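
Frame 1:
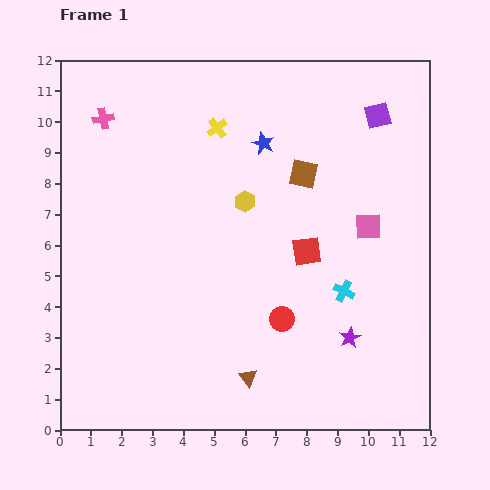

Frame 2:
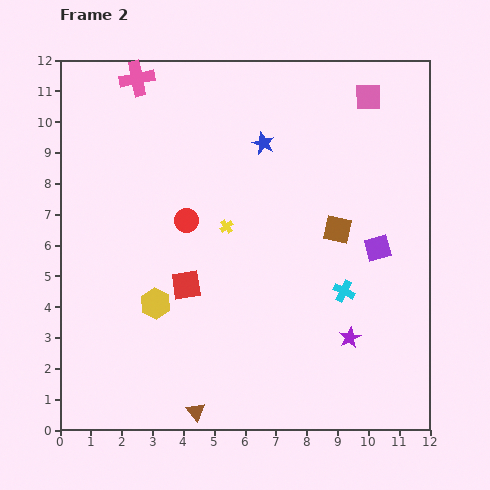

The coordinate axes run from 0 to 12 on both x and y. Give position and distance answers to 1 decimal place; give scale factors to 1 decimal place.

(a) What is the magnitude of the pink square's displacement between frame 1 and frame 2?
4.2

The pink square moved from (10.0, 6.6) to (10.0, 10.8), a distance of √(0.0² + 4.2²) ≈ 4.2.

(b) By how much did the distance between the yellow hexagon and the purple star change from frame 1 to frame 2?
+0.8

Distance in frame 1: 5.6. Distance in frame 2: 6.4.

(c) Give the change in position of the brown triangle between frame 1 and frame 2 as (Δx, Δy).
(-1.7, -1.1)

The brown triangle was at (6.1, 1.7) in frame 1 and (4.4, 0.6) in frame 2.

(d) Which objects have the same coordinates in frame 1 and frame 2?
the purple star, the cyan cross, the blue star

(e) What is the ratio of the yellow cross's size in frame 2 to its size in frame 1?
0.6×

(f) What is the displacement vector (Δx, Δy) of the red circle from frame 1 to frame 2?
(-3.1, 3.2)

The red circle was at (7.2, 3.6) in frame 1 and (4.1, 6.8) in frame 2.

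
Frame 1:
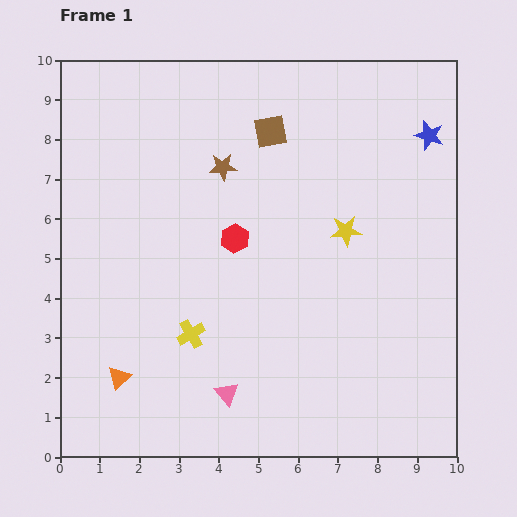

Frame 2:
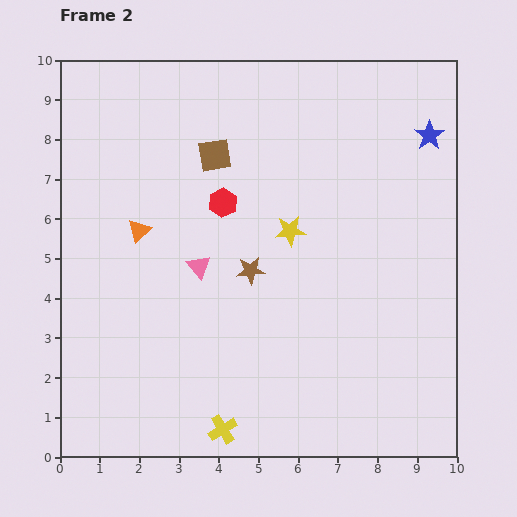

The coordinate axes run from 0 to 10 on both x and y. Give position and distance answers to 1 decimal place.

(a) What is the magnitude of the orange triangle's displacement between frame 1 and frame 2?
3.7

The orange triangle moved from (1.5, 2.0) to (2.0, 5.7), a distance of √(0.5² + 3.7²) ≈ 3.7.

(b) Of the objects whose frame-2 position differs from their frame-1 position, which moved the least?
the red hexagon

(moved 0.9)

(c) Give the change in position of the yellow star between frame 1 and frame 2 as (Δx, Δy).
(-1.4, 0.0)

The yellow star was at (7.2, 5.7) in frame 1 and (5.8, 5.7) in frame 2.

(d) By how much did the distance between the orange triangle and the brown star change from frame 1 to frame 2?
-2.9

Distance in frame 1: 5.9. Distance in frame 2: 3.0.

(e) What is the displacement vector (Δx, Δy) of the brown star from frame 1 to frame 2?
(0.7, -2.6)

The brown star was at (4.1, 7.3) in frame 1 and (4.8, 4.7) in frame 2.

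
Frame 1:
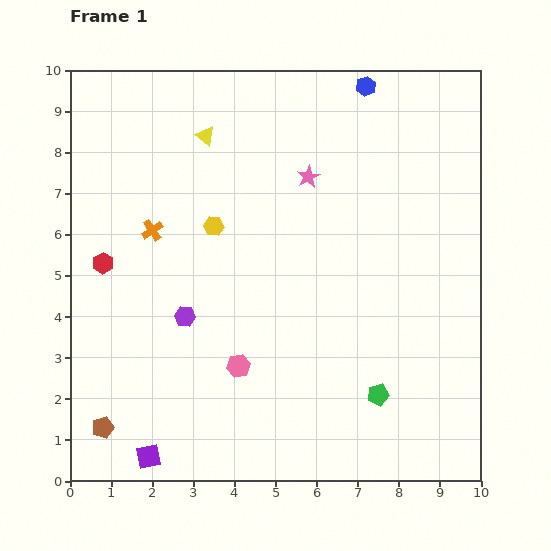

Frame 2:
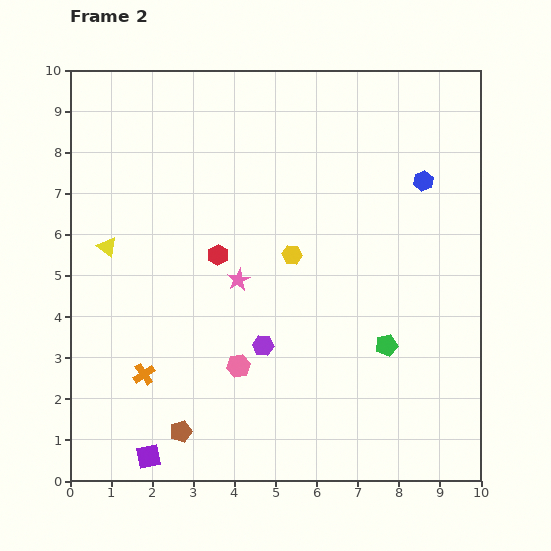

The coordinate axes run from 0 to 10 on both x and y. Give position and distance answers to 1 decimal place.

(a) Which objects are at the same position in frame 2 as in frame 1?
the purple square, the pink hexagon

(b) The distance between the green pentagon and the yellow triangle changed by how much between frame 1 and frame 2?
-0.4

Distance in frame 1: 7.6. Distance in frame 2: 7.2.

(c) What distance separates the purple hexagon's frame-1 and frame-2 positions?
2.0

The purple hexagon moved from (2.8, 4.0) to (4.7, 3.3), a distance of √(1.9² + 0.7²) ≈ 2.0.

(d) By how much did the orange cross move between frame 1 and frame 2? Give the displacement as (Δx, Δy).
(-0.2, -3.5)

The orange cross was at (2.0, 6.1) in frame 1 and (1.8, 2.6) in frame 2.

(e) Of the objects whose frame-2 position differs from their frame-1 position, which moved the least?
the green pentagon

(moved 1.2)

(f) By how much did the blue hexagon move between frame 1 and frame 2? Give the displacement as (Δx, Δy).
(1.4, -2.3)

The blue hexagon was at (7.2, 9.6) in frame 1 and (8.6, 7.3) in frame 2.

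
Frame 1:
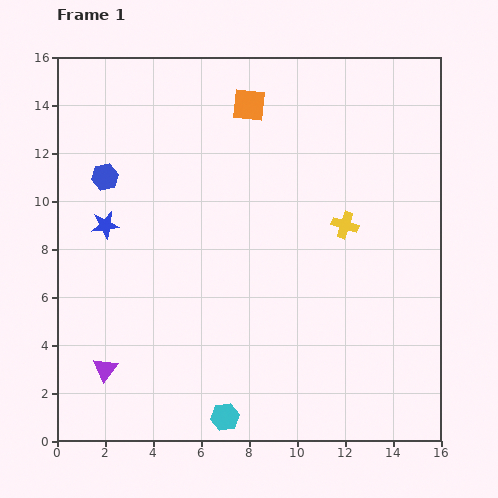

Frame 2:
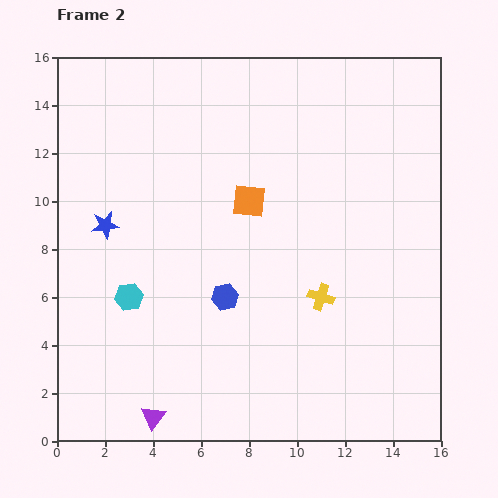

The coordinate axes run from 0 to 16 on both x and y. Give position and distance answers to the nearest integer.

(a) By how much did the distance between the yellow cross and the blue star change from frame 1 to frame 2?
-1

Distance in frame 1: 10. Distance in frame 2: 9.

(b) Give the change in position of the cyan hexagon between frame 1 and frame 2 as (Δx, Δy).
(-4, 5)

The cyan hexagon was at (7, 1) in frame 1 and (3, 6) in frame 2.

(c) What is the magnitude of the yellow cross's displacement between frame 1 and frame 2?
3

The yellow cross moved from (12, 9) to (11, 6), a distance of √(1² + 3²) ≈ 3.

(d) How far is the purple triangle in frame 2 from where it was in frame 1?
3

The purple triangle moved from (2, 3) to (4, 1), a distance of √(2² + 2²) ≈ 3.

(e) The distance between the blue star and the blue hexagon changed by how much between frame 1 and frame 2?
+4

Distance in frame 1: 2. Distance in frame 2: 6.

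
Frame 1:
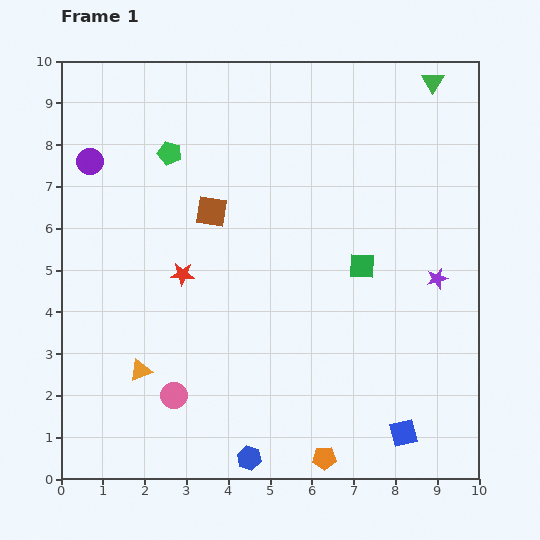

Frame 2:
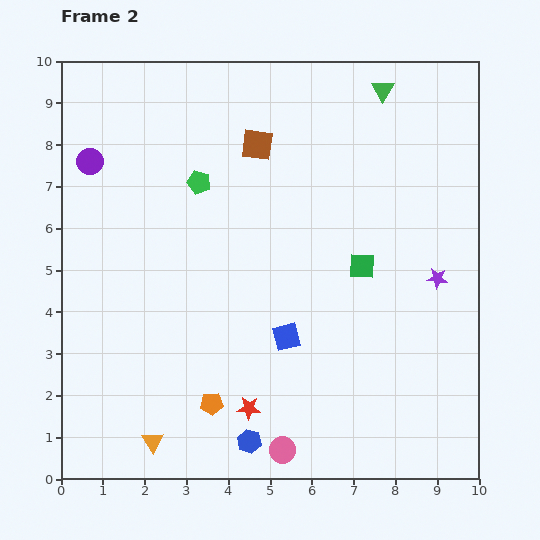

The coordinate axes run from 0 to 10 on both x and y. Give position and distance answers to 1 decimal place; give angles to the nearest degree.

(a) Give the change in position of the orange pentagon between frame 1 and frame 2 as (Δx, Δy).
(-2.7, 1.3)

The orange pentagon was at (6.3, 0.5) in frame 1 and (3.6, 1.8) in frame 2.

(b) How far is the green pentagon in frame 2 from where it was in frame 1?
1.0

The green pentagon moved from (2.6, 7.8) to (3.3, 7.1), a distance of √(0.7² + 0.7²) ≈ 1.0.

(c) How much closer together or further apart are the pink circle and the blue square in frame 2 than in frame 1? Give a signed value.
-2.9

Distance in frame 1: 5.6. Distance in frame 2: 2.7.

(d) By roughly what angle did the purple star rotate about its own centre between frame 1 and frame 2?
20° clockwise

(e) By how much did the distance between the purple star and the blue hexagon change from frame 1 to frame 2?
-0.2

Distance in frame 1: 6.2. Distance in frame 2: 6.0.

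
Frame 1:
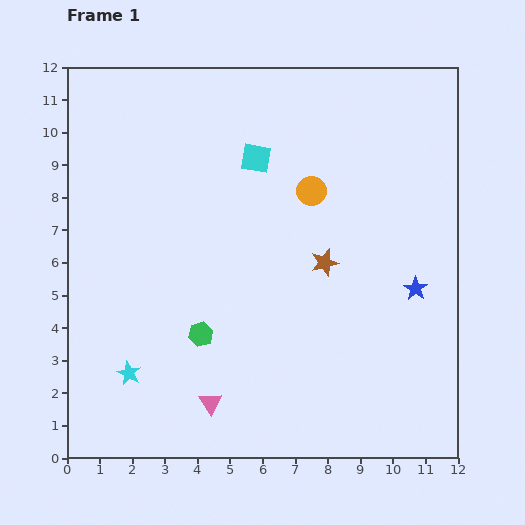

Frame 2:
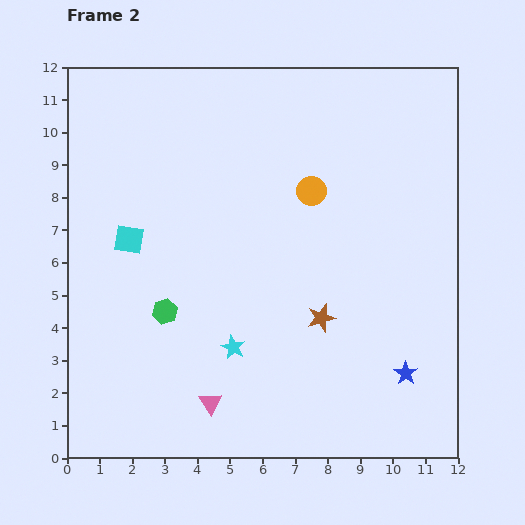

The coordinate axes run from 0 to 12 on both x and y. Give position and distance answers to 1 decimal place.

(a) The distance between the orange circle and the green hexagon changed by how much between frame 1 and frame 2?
+0.2

Distance in frame 1: 5.6. Distance in frame 2: 5.8.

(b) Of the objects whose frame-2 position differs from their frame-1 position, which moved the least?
the green hexagon

(moved 1.3)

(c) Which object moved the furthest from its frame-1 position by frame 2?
the cyan square

(moved 4.6; next 3.3)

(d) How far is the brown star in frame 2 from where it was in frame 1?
1.7

The brown star moved from (7.9, 6.0) to (7.8, 4.3), a distance of √(0.1² + 1.7²) ≈ 1.7.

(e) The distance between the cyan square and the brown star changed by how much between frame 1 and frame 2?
+2.6

Distance in frame 1: 3.8. Distance in frame 2: 6.4.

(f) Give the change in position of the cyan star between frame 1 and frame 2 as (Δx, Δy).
(3.2, 0.8)

The cyan star was at (1.9, 2.6) in frame 1 and (5.1, 3.4) in frame 2.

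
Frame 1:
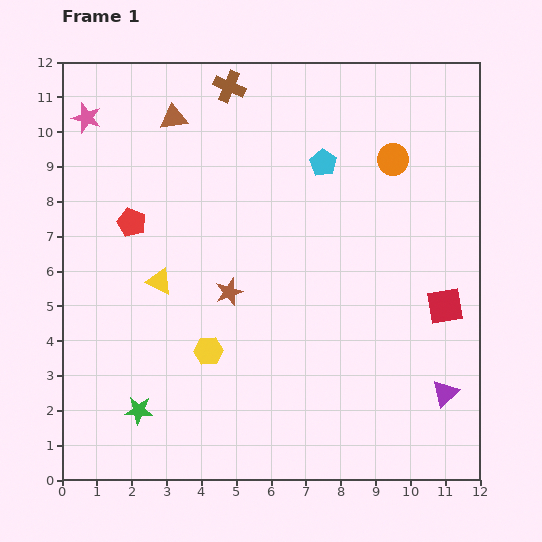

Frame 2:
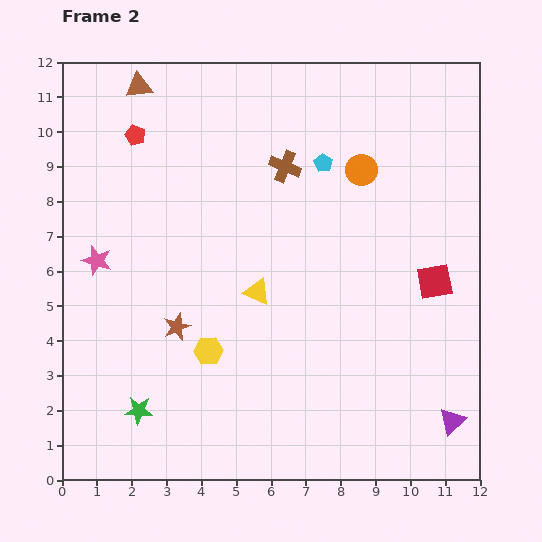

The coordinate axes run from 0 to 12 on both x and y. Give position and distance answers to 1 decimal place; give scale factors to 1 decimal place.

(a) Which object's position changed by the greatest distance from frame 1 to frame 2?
the pink star

(moved 4.1; next 2.8)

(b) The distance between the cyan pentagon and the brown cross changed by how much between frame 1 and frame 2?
-2.4

Distance in frame 1: 3.5. Distance in frame 2: 1.1.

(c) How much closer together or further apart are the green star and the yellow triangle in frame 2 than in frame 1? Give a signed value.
+1.1

Distance in frame 1: 3.7. Distance in frame 2: 4.8.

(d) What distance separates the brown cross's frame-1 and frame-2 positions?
2.8

The brown cross moved from (4.8, 11.3) to (6.4, 9.0), a distance of √(1.6² + 2.3²) ≈ 2.8.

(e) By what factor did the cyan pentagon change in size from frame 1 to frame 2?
0.7×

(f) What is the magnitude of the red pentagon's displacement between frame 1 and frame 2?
2.5

The red pentagon moved from (2.0, 7.4) to (2.1, 9.9), a distance of √(0.1² + 2.5²) ≈ 2.5.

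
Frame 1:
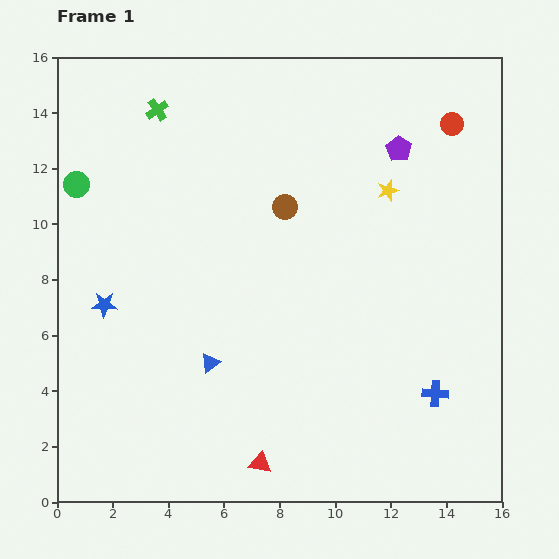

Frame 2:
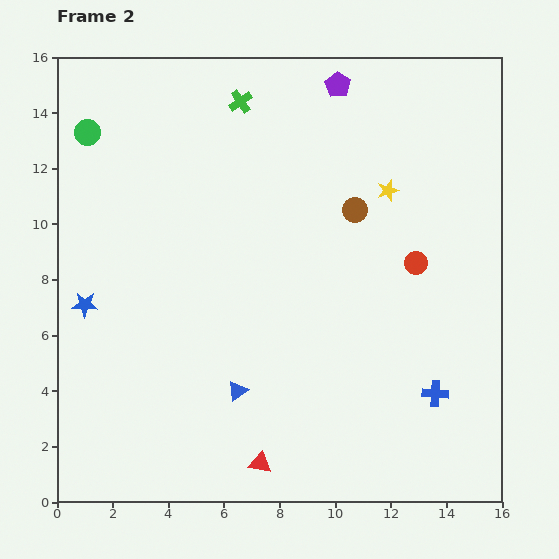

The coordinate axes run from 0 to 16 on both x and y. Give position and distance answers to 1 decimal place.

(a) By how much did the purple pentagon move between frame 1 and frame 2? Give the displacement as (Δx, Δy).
(-2.2, 2.3)

The purple pentagon was at (12.3, 12.7) in frame 1 and (10.1, 15.0) in frame 2.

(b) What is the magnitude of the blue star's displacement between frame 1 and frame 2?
0.7

The blue star moved from (1.7, 7.1) to (1.0, 7.1), a distance of √(0.7² + 0.0²) ≈ 0.7.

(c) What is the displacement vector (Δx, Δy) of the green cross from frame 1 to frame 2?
(3.0, 0.3)

The green cross was at (3.6, 14.1) in frame 1 and (6.6, 14.4) in frame 2.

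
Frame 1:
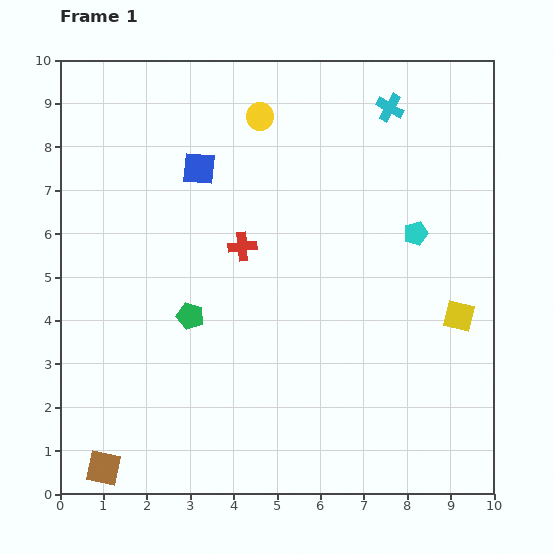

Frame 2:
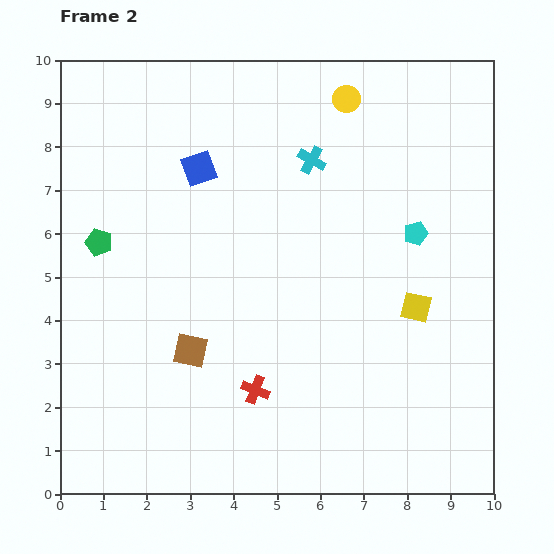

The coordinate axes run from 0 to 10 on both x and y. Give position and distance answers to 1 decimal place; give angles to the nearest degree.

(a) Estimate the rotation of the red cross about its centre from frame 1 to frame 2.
26° clockwise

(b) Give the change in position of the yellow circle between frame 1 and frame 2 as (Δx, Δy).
(2.0, 0.4)

The yellow circle was at (4.6, 8.7) in frame 1 and (6.6, 9.1) in frame 2.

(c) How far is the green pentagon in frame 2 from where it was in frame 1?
2.7

The green pentagon moved from (3.0, 4.1) to (0.9, 5.8), a distance of √(2.1² + 1.7²) ≈ 2.7.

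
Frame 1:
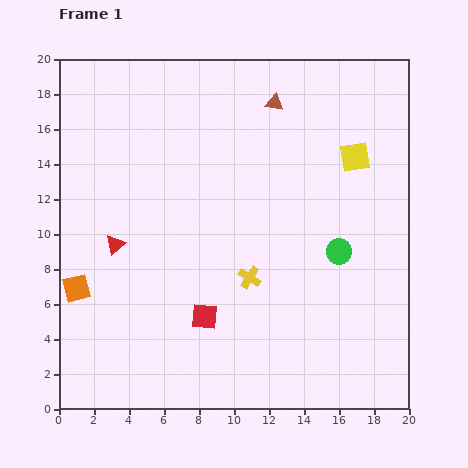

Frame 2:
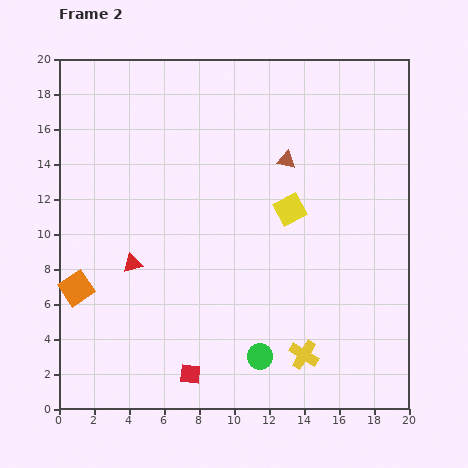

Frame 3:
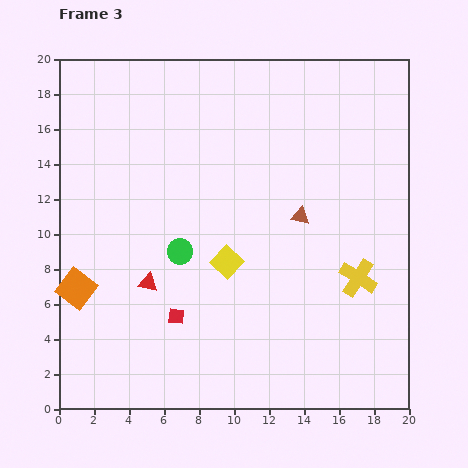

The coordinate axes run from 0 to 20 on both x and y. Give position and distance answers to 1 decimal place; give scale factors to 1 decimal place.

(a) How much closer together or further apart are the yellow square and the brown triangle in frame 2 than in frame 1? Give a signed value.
-2.7

Distance in frame 1: 5.5. Distance in frame 2: 2.8.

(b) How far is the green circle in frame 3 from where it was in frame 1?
9.1

The green circle moved from (16.0, 9.0) to (6.9, 9.0), a distance of √(9.1² + 0.0²) ≈ 9.1.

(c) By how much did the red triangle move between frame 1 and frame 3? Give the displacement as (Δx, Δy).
(1.9, -2.2)

The red triangle was at (3.2, 9.4) in frame 1 and (5.1, 7.2) in frame 3.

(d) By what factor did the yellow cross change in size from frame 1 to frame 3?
1.7×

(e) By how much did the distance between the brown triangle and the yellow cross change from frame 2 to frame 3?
-6.3

Distance in frame 2: 11.1. Distance in frame 3: 4.8.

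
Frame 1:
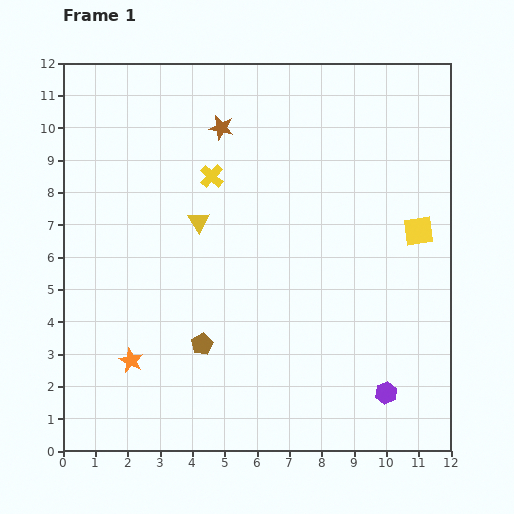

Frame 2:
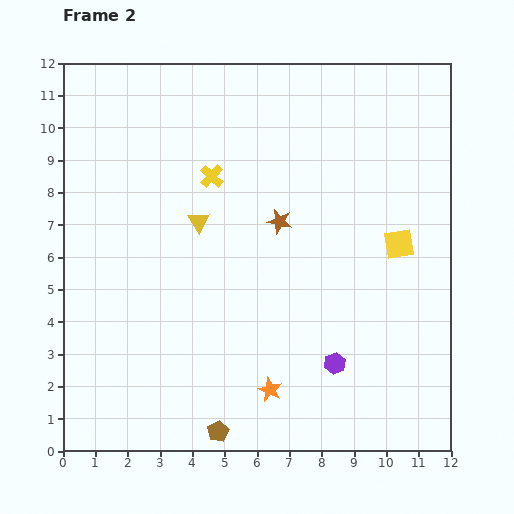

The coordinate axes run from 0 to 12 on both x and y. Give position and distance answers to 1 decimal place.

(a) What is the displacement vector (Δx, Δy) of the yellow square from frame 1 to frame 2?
(-0.6, -0.4)

The yellow square was at (11.0, 6.8) in frame 1 and (10.4, 6.4) in frame 2.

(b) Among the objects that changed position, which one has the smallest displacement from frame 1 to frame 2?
the yellow square

(moved 0.7)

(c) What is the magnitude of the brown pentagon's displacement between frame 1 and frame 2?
2.7

The brown pentagon moved from (4.3, 3.3) to (4.8, 0.6), a distance of √(0.5² + 2.7²) ≈ 2.7.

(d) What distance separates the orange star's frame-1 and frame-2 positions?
4.4

The orange star moved from (2.1, 2.8) to (6.4, 1.9), a distance of √(4.3² + 0.9²) ≈ 4.4.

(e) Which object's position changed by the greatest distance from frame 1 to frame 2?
the orange star

(moved 4.4; next 3.4)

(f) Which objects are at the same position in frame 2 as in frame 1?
the yellow cross, the yellow triangle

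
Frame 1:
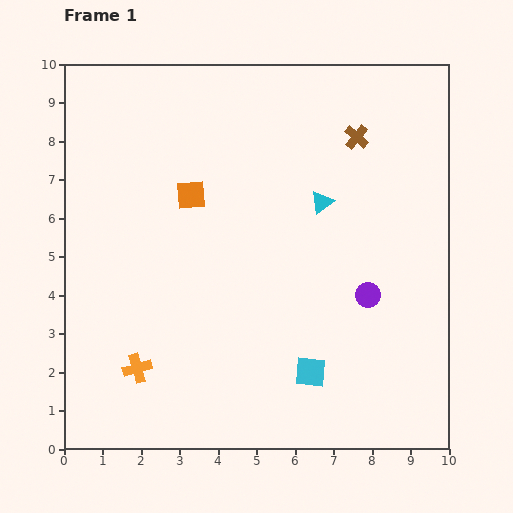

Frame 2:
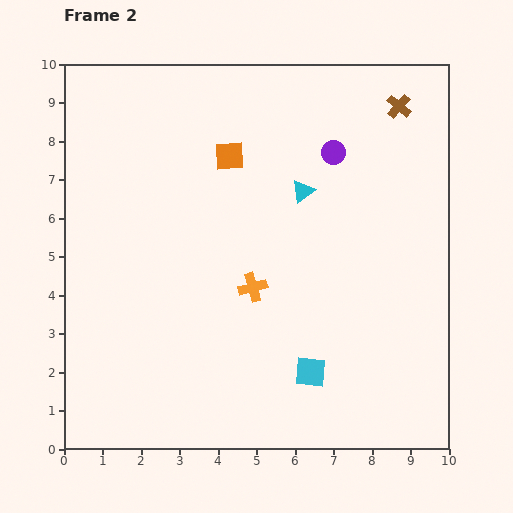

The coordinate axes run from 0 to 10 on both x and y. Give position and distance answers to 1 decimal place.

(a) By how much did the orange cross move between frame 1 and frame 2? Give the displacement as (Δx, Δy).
(3.0, 2.1)

The orange cross was at (1.9, 2.1) in frame 1 and (4.9, 4.2) in frame 2.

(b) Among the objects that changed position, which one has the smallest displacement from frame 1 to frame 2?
the cyan triangle

(moved 0.6)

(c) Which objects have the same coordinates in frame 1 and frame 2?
the cyan square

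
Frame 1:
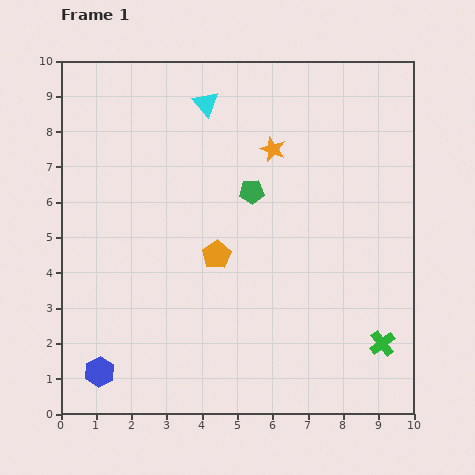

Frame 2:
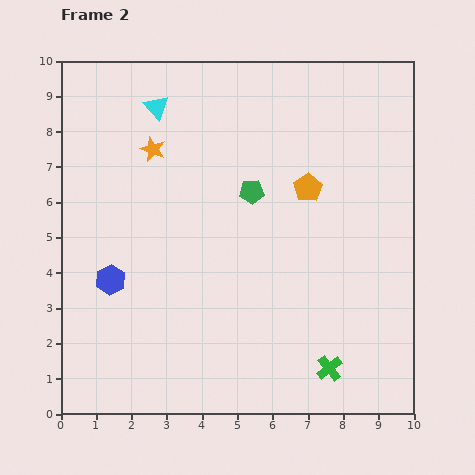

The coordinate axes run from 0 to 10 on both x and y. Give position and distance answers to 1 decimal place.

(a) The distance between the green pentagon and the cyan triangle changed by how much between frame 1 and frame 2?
+0.8

Distance in frame 1: 2.8. Distance in frame 2: 3.6.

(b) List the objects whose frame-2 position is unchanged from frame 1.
the green pentagon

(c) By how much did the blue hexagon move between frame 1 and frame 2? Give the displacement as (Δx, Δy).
(0.3, 2.6)

The blue hexagon was at (1.1, 1.2) in frame 1 and (1.4, 3.8) in frame 2.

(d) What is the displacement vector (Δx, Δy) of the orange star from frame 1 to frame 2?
(-3.4, 0.0)

The orange star was at (6.0, 7.5) in frame 1 and (2.6, 7.5) in frame 2.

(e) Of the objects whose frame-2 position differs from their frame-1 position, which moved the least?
the cyan triangle

(moved 1.4)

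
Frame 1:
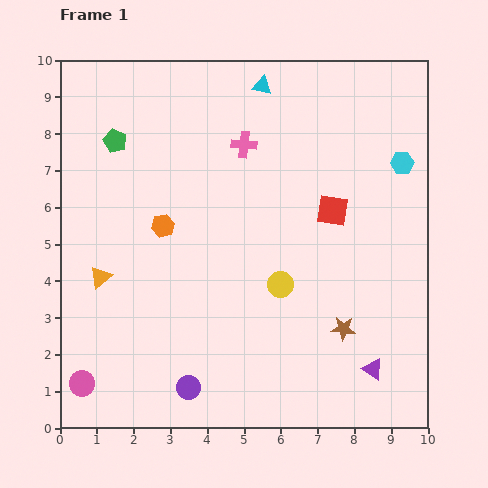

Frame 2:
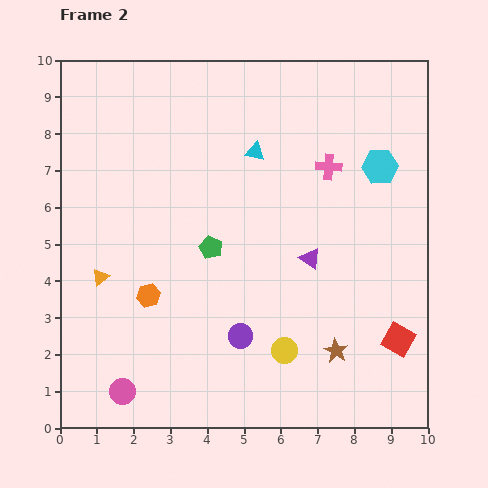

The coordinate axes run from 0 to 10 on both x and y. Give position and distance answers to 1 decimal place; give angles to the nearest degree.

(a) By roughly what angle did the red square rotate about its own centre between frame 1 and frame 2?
22° clockwise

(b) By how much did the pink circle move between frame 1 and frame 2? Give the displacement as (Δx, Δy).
(1.1, -0.2)

The pink circle was at (0.6, 1.2) in frame 1 and (1.7, 1.0) in frame 2.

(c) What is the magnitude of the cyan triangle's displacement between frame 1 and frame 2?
1.8

The cyan triangle moved from (5.5, 9.3) to (5.3, 7.5), a distance of √(0.2² + 1.8²) ≈ 1.8.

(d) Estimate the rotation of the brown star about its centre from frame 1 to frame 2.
26° clockwise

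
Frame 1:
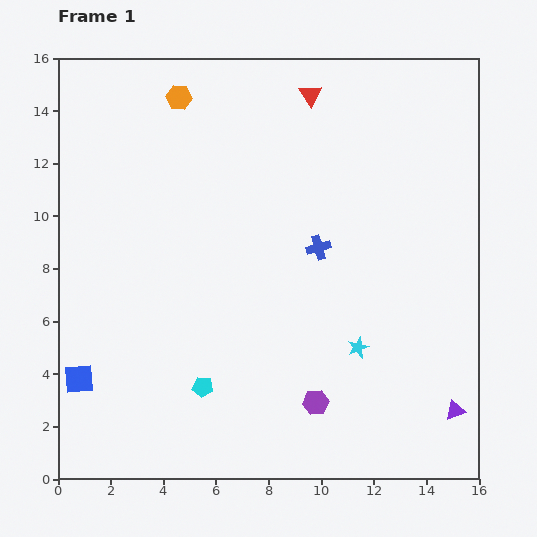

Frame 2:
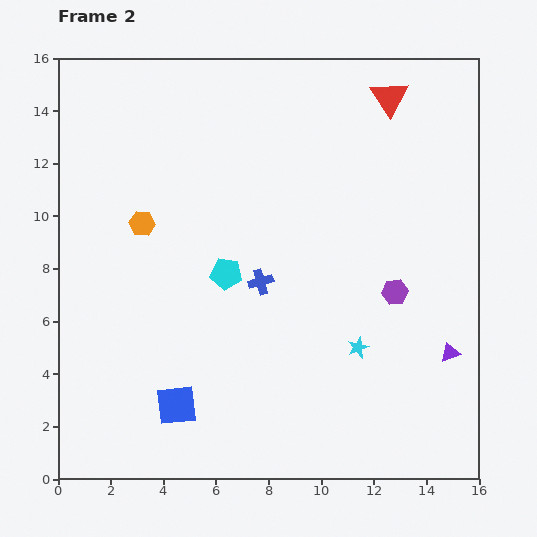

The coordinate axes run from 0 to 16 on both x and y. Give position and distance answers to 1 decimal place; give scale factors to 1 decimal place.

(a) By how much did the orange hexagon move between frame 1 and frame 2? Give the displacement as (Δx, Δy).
(-1.4, -4.8)

The orange hexagon was at (4.6, 14.5) in frame 1 and (3.2, 9.7) in frame 2.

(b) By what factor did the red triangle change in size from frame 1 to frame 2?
1.6×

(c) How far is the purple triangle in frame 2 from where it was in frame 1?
2.2

The purple triangle moved from (15.1, 2.6) to (14.9, 4.8), a distance of √(0.2² + 2.2²) ≈ 2.2.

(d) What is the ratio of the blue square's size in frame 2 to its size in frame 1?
1.4×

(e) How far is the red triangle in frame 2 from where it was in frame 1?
3.0

The red triangle moved from (9.6, 14.6) to (12.6, 14.5), a distance of √(3.0² + 0.1²) ≈ 3.0.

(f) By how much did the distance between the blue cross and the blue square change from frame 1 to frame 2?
-4.7

Distance in frame 1: 10.4. Distance in frame 2: 5.7.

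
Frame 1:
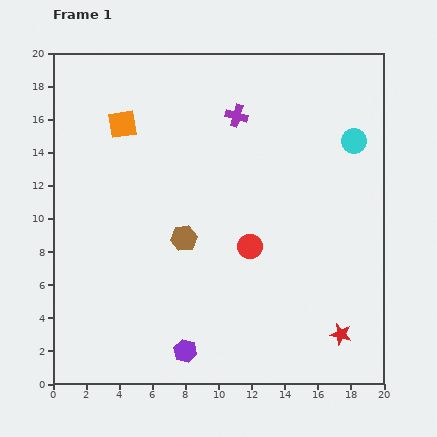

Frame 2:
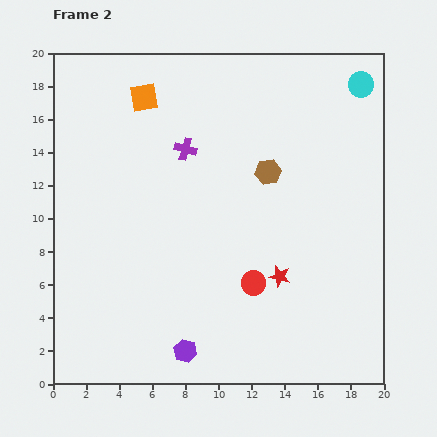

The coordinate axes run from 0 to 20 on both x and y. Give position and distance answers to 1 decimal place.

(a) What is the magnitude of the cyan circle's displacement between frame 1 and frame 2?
3.4

The cyan circle moved from (18.2, 14.7) to (18.6, 18.1), a distance of √(0.4² + 3.4²) ≈ 3.4.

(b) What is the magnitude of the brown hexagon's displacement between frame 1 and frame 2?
6.5

The brown hexagon moved from (7.9, 8.8) to (13.0, 12.8), a distance of √(5.1² + 4.0²) ≈ 6.5.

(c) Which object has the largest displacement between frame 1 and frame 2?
the brown hexagon

(moved 6.5; next 5.1)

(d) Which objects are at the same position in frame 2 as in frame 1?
the purple hexagon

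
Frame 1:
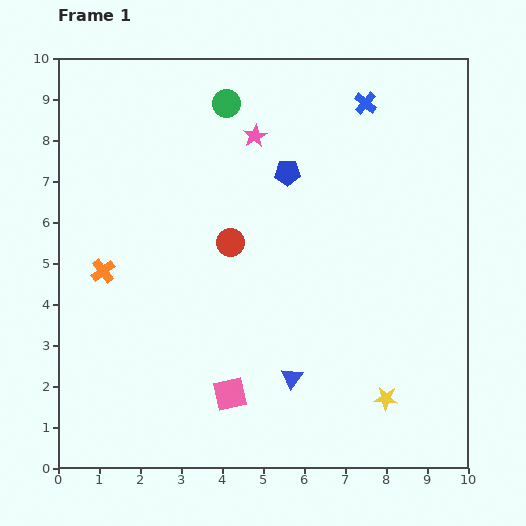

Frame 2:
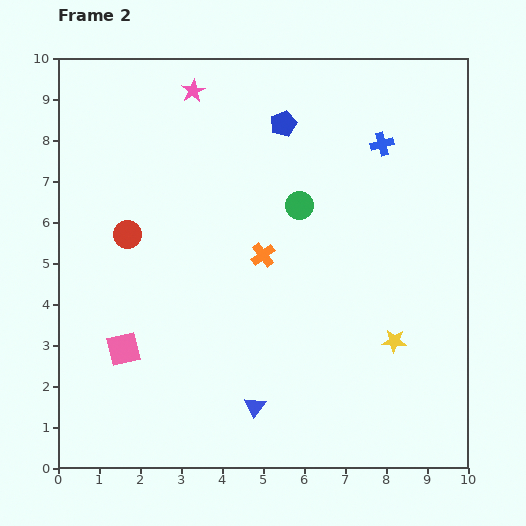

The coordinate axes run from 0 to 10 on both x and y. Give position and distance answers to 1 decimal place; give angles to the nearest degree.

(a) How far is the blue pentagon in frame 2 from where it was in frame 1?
1.2

The blue pentagon moved from (5.6, 7.2) to (5.5, 8.4), a distance of √(0.1² + 1.2²) ≈ 1.2.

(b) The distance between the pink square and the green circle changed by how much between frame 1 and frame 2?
-1.6

Distance in frame 1: 7.1. Distance in frame 2: 5.5.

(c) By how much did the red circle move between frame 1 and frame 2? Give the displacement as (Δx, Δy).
(-2.5, 0.2)

The red circle was at (4.2, 5.5) in frame 1 and (1.7, 5.7) in frame 2.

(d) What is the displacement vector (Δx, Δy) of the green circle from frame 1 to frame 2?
(1.8, -2.5)

The green circle was at (4.1, 8.9) in frame 1 and (5.9, 6.4) in frame 2.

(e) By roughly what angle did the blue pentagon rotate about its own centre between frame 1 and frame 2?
20° counter-clockwise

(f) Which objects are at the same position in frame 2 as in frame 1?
none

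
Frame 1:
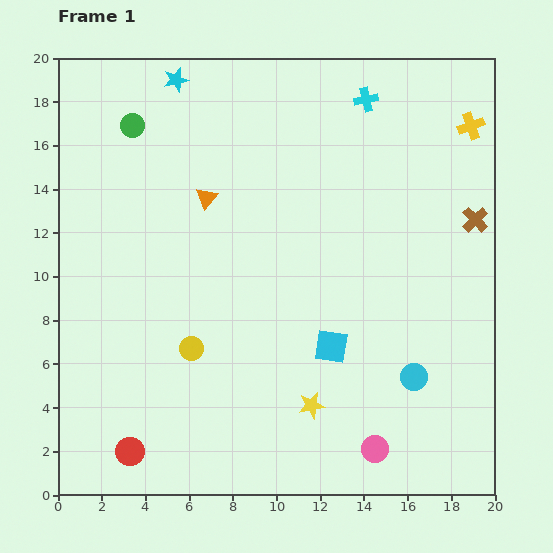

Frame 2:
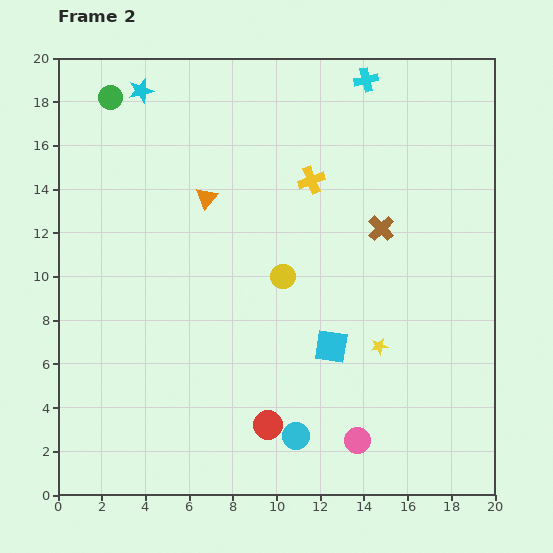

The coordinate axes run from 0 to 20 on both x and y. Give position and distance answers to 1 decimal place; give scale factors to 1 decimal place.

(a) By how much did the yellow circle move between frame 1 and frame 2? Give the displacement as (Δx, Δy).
(4.2, 3.3)

The yellow circle was at (6.1, 6.7) in frame 1 and (10.3, 10.0) in frame 2.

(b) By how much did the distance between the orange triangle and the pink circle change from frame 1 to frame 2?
-0.7

Distance in frame 1: 13.8. Distance in frame 2: 13.1.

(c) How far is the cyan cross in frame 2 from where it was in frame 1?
0.9

The cyan cross moved from (14.1, 18.1) to (14.1, 19.0), a distance of √(0.0² + 0.9²) ≈ 0.9.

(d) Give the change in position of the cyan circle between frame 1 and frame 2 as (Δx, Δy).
(-5.4, -2.7)

The cyan circle was at (16.3, 5.4) in frame 1 and (10.9, 2.7) in frame 2.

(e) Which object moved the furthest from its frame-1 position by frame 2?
the yellow cross

(moved 7.7; next 6.4)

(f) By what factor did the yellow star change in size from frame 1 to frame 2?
0.7×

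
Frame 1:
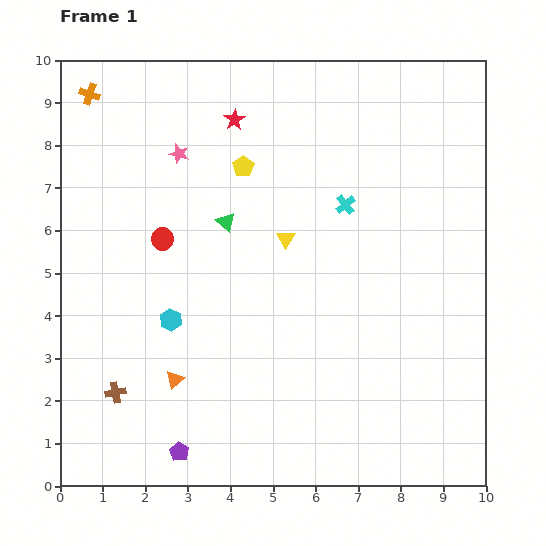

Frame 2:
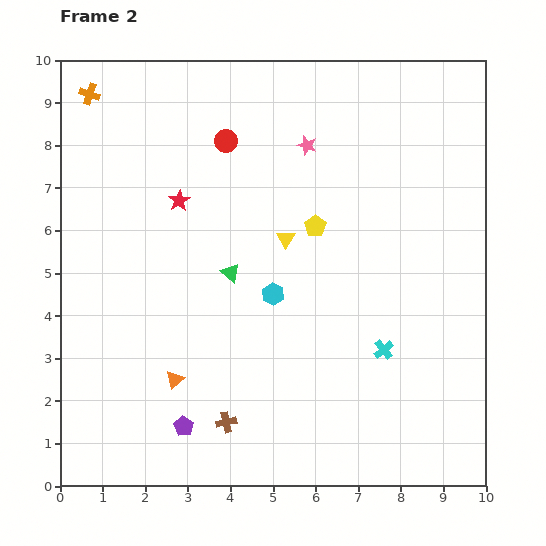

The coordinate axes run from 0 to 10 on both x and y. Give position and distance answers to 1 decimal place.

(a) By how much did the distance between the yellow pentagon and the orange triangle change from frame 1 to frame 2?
-0.3

Distance in frame 1: 5.2. Distance in frame 2: 4.9.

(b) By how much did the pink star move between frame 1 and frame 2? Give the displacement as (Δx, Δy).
(3.0, 0.2)

The pink star was at (2.8, 7.8) in frame 1 and (5.8, 8.0) in frame 2.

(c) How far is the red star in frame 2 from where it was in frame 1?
2.3

The red star moved from (4.1, 8.6) to (2.8, 6.7), a distance of √(1.3² + 1.9²) ≈ 2.3.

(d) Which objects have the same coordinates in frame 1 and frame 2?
the orange triangle, the yellow triangle, the orange cross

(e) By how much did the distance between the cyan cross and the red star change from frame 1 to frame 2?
+2.6

Distance in frame 1: 3.3. Distance in frame 2: 5.9.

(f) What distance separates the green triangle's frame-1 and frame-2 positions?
1.2

The green triangle moved from (3.9, 6.2) to (4.0, 5.0), a distance of √(0.1² + 1.2²) ≈ 1.2.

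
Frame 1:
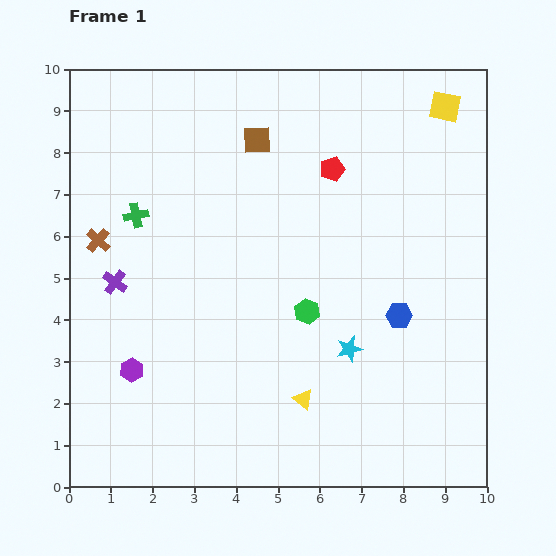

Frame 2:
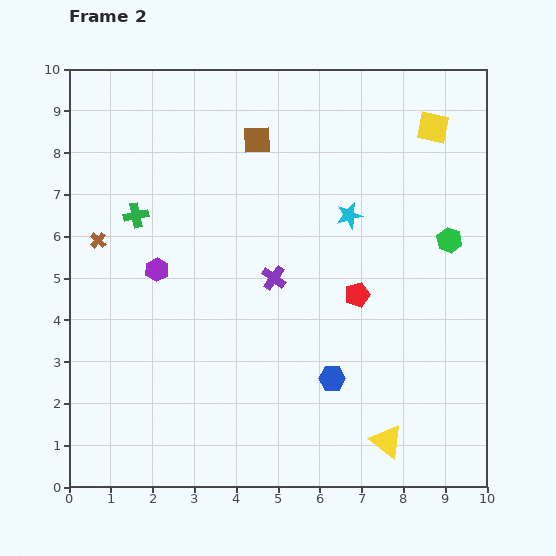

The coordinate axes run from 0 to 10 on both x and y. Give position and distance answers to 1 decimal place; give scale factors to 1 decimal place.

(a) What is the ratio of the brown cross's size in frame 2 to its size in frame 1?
0.7×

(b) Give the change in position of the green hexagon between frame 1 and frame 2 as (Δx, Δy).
(3.4, 1.7)

The green hexagon was at (5.7, 4.2) in frame 1 and (9.1, 5.9) in frame 2.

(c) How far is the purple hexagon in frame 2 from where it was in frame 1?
2.5

The purple hexagon moved from (1.5, 2.8) to (2.1, 5.2), a distance of √(0.6² + 2.4²) ≈ 2.5.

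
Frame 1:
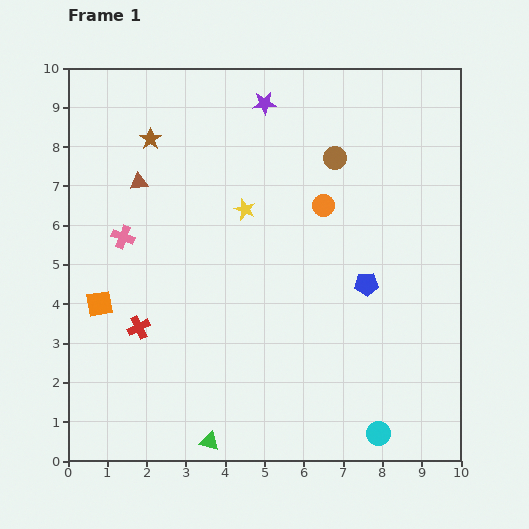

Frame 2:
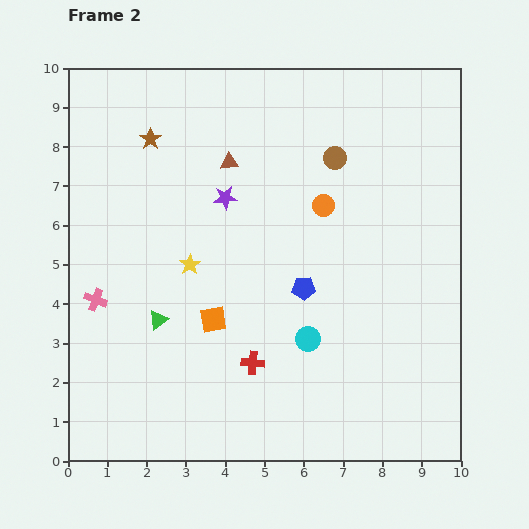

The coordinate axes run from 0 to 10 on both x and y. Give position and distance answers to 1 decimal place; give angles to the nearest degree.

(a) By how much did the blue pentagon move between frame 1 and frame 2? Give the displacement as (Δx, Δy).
(-1.6, -0.1)

The blue pentagon was at (7.6, 4.5) in frame 1 and (6.0, 4.4) in frame 2.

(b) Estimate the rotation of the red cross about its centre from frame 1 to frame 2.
32° clockwise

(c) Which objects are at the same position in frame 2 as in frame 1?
the orange circle, the brown star, the brown circle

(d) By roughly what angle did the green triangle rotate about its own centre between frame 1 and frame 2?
52° counter-clockwise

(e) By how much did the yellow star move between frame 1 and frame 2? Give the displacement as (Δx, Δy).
(-1.4, -1.4)

The yellow star was at (4.5, 6.4) in frame 1 and (3.1, 5.0) in frame 2.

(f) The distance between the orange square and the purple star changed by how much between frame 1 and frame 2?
-3.5

Distance in frame 1: 6.6. Distance in frame 2: 3.1.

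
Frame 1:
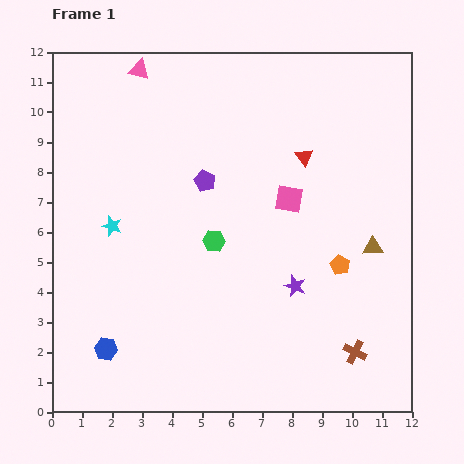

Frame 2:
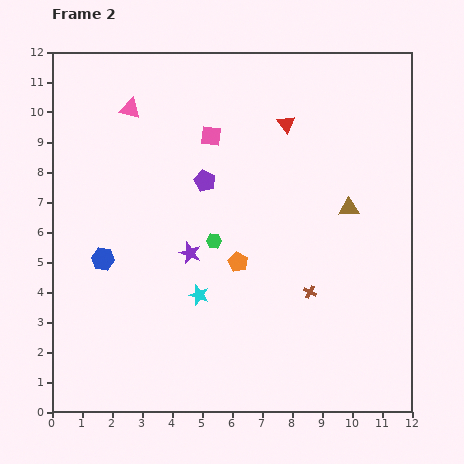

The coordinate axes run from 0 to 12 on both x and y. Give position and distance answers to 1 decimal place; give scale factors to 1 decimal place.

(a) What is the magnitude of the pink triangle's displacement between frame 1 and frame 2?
1.3

The pink triangle moved from (2.9, 11.4) to (2.6, 10.1), a distance of √(0.3² + 1.3²) ≈ 1.3.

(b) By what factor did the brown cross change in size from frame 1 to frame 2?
0.6×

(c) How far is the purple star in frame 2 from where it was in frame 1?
3.7

The purple star moved from (8.1, 4.2) to (4.6, 5.3), a distance of √(3.5² + 1.1²) ≈ 3.7.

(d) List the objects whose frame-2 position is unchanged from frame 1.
the green hexagon, the purple pentagon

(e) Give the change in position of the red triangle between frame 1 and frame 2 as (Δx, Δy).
(-0.6, 1.1)

The red triangle was at (8.4, 8.5) in frame 1 and (7.8, 9.6) in frame 2.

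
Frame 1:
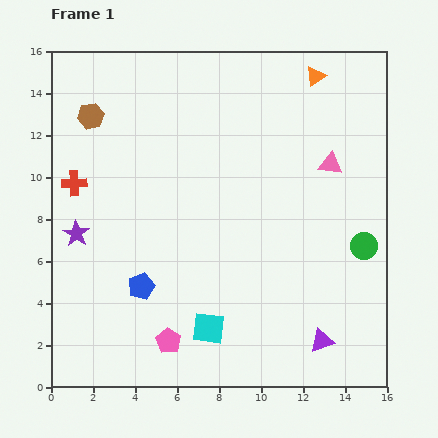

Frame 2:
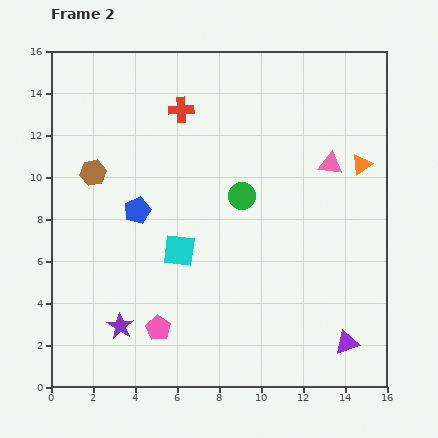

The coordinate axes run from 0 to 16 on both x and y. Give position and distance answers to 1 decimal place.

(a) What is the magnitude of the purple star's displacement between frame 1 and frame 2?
4.9

The purple star moved from (1.2, 7.3) to (3.3, 2.9), a distance of √(2.1² + 4.4²) ≈ 4.9.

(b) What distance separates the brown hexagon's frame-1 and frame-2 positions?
2.7

The brown hexagon moved from (1.9, 12.9) to (2.0, 10.2), a distance of √(0.1² + 2.7²) ≈ 2.7.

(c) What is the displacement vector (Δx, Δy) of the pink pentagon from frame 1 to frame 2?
(-0.5, 0.6)

The pink pentagon was at (5.6, 2.2) in frame 1 and (5.1, 2.8) in frame 2.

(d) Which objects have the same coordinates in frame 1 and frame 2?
the pink triangle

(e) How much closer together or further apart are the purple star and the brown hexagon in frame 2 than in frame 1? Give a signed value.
+1.8

Distance in frame 1: 5.6. Distance in frame 2: 7.4.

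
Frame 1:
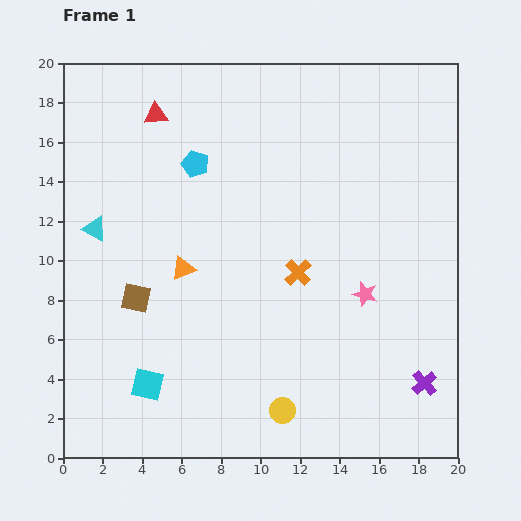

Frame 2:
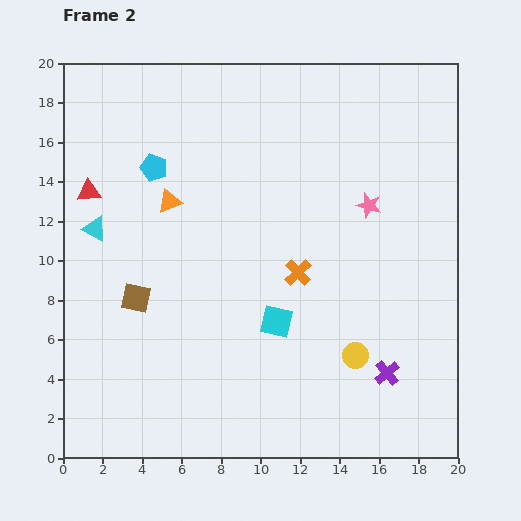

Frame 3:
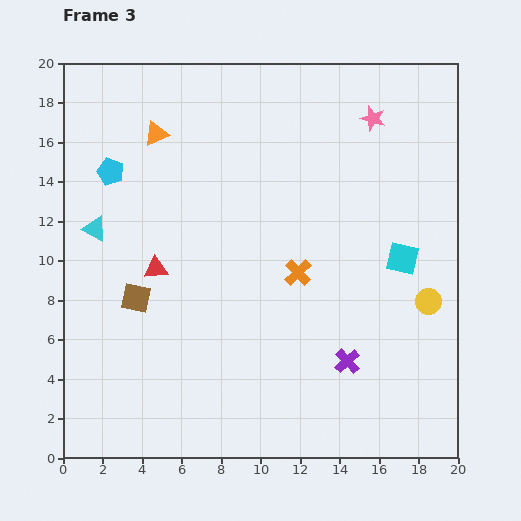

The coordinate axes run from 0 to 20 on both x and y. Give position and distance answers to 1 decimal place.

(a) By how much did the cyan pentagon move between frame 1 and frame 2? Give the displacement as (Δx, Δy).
(-2.1, -0.2)

The cyan pentagon was at (6.7, 14.9) in frame 1 and (4.6, 14.7) in frame 2.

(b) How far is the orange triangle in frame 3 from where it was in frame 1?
6.9

The orange triangle moved from (6.1, 9.6) to (4.7, 16.4), a distance of √(1.4² + 6.8²) ≈ 6.9.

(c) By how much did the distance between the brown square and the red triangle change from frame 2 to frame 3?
-4.1

Distance in frame 2: 5.9. Distance in frame 3: 1.8.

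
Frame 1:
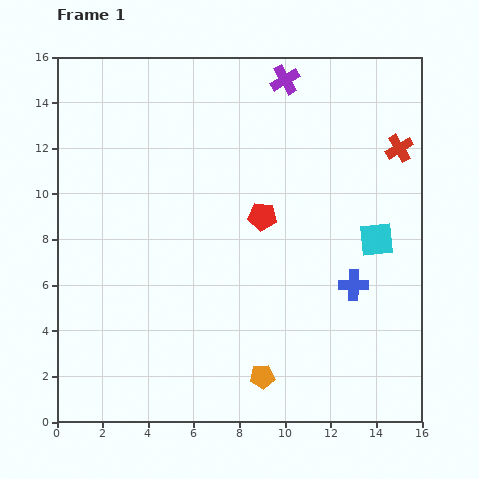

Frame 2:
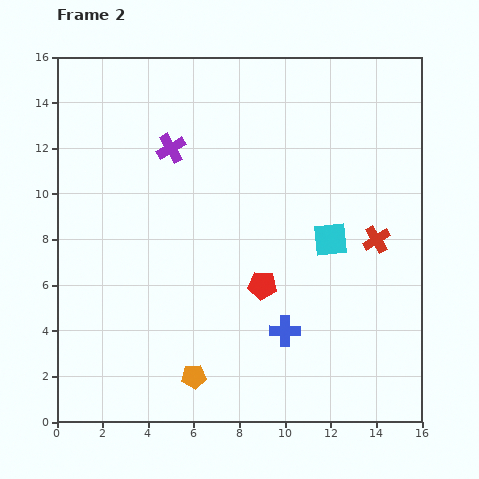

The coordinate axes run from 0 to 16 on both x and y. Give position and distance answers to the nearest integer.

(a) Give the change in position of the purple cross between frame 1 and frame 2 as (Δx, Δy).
(-5, -3)

The purple cross was at (10, 15) in frame 1 and (5, 12) in frame 2.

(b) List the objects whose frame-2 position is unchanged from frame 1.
none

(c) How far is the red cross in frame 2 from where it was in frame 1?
4

The red cross moved from (15, 12) to (14, 8), a distance of √(1² + 4²) ≈ 4.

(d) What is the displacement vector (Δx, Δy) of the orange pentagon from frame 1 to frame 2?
(-3, 0)

The orange pentagon was at (9, 2) in frame 1 and (6, 2) in frame 2.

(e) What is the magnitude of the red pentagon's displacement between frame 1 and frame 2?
3

The red pentagon moved from (9, 9) to (9, 6), a distance of √(0² + 3²) ≈ 3.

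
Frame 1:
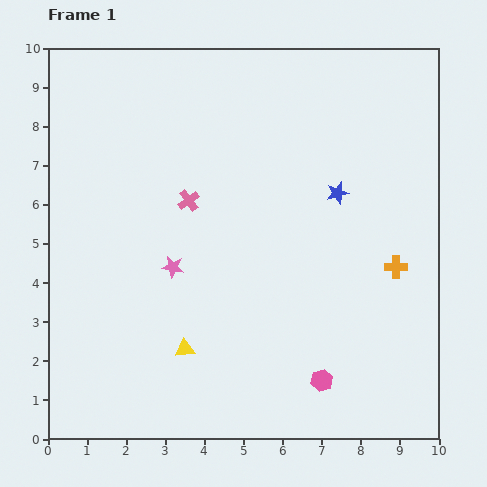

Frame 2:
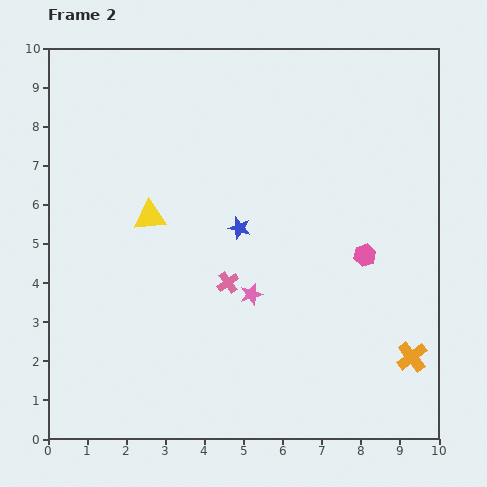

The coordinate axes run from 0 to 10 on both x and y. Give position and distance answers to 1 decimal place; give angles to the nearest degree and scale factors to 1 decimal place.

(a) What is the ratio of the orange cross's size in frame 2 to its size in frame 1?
1.4×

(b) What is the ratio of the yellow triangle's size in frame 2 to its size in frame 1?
1.7×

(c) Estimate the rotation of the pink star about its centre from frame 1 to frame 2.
25° counter-clockwise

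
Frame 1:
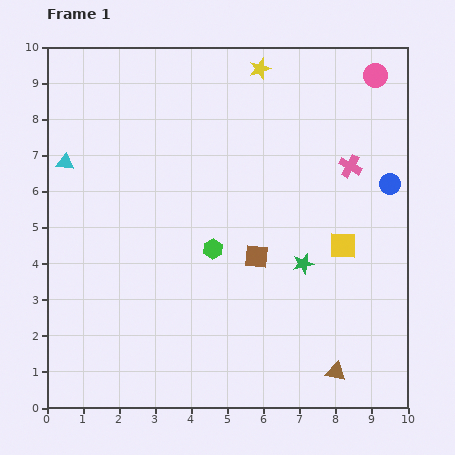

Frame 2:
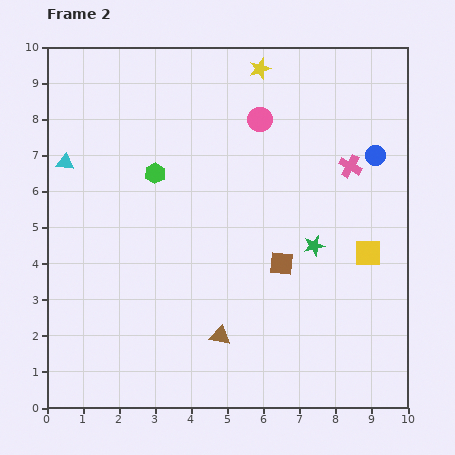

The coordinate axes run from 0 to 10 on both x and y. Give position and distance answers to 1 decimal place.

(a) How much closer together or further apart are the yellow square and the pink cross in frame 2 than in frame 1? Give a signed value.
+0.3

Distance in frame 1: 2.2. Distance in frame 2: 2.5.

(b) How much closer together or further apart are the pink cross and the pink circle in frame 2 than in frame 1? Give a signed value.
+0.2

Distance in frame 1: 2.6. Distance in frame 2: 2.8.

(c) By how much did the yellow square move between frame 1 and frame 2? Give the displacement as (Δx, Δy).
(0.7, -0.2)

The yellow square was at (8.2, 4.5) in frame 1 and (8.9, 4.3) in frame 2.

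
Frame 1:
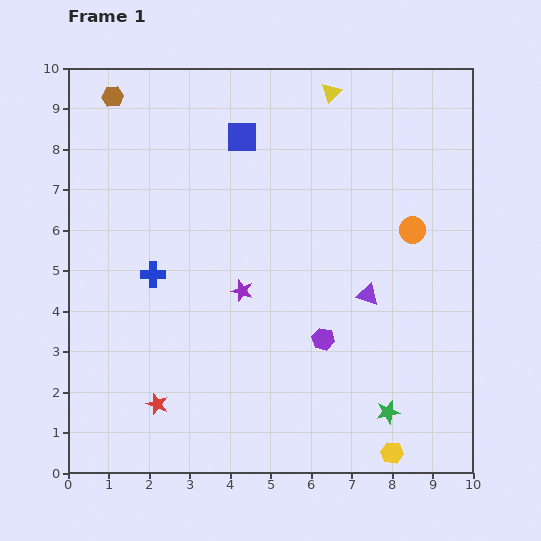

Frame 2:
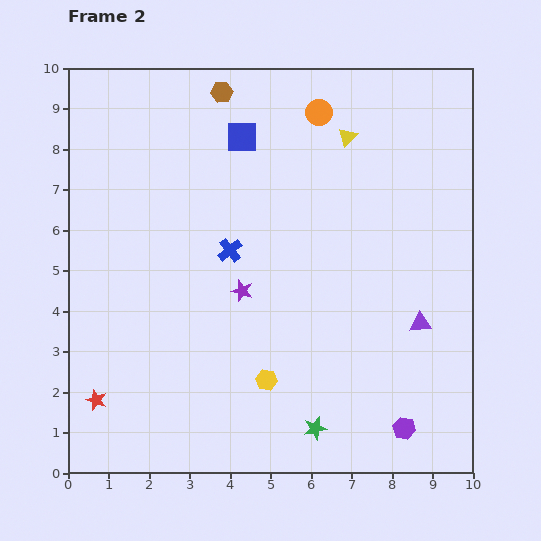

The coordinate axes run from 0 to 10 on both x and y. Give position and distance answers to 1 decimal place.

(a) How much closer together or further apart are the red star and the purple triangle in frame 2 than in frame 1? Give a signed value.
+2.3

Distance in frame 1: 5.9. Distance in frame 2: 8.2.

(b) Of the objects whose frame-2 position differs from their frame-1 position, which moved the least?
the yellow triangle

(moved 1.2)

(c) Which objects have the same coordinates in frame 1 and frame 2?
the blue square, the purple star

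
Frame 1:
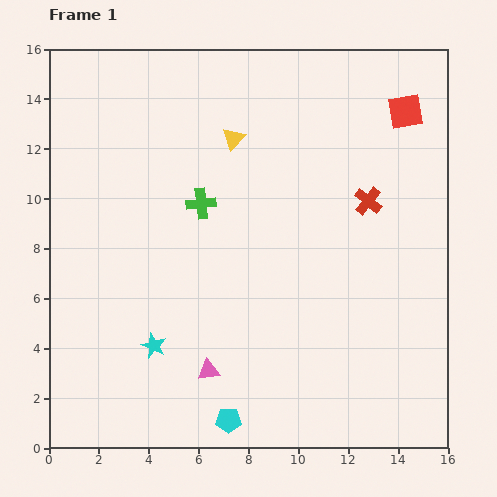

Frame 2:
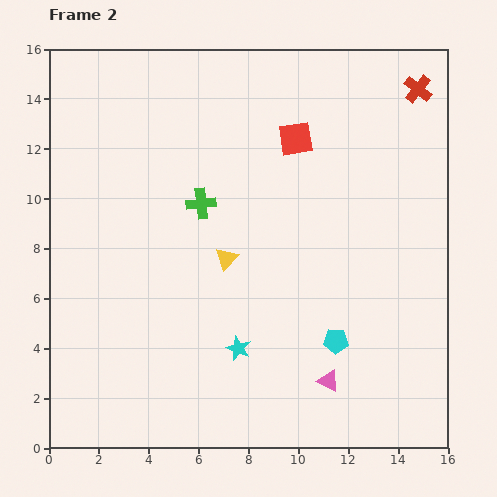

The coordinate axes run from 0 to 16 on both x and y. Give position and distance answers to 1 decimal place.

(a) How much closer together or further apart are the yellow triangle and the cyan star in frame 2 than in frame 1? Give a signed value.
-5.3

Distance in frame 1: 8.9. Distance in frame 2: 3.6.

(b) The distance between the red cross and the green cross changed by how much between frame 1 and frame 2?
+3.1

Distance in frame 1: 6.7. Distance in frame 2: 9.8.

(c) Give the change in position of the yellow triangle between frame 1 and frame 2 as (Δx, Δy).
(-0.3, -4.8)

The yellow triangle was at (7.4, 12.4) in frame 1 and (7.1, 7.6) in frame 2.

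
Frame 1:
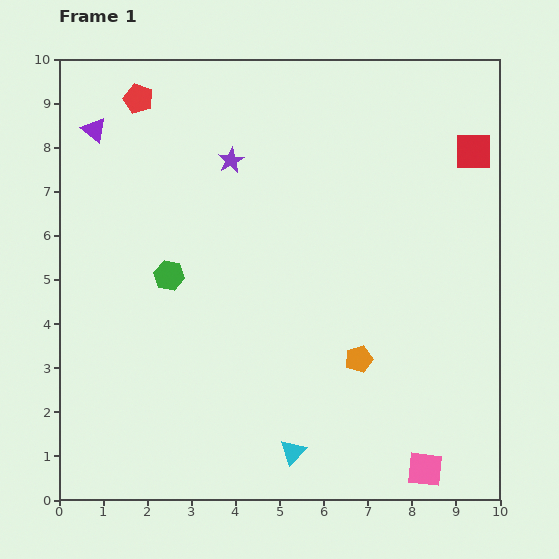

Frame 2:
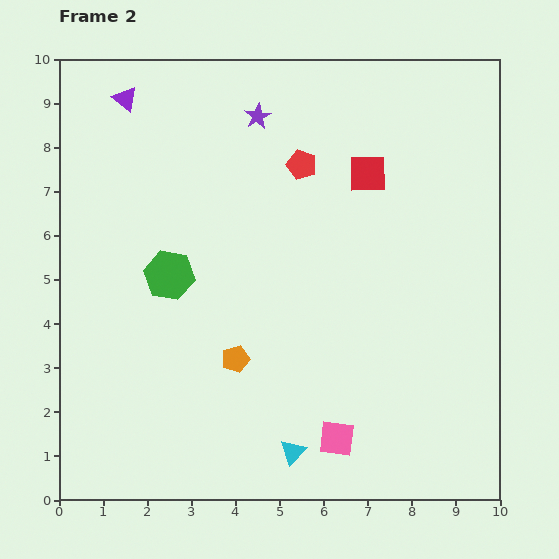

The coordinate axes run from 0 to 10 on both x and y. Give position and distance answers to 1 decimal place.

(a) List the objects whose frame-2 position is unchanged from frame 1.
the cyan triangle, the green hexagon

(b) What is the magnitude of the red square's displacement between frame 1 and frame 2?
2.5

The red square moved from (9.4, 7.9) to (7.0, 7.4), a distance of √(2.4² + 0.5²) ≈ 2.5.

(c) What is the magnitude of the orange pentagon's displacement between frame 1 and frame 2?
2.8

The orange pentagon moved from (6.8, 3.2) to (4.0, 3.2), a distance of √(2.8² + 0.0²) ≈ 2.8.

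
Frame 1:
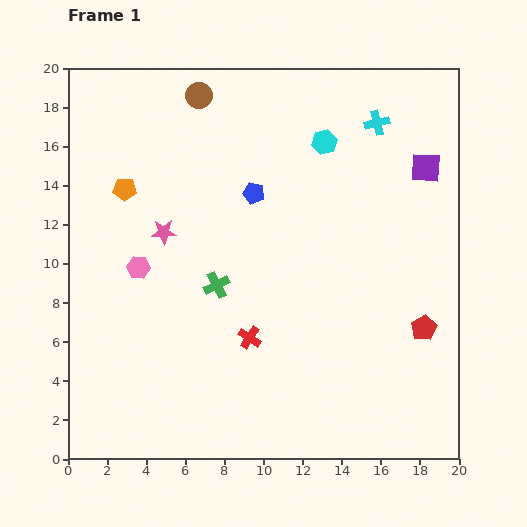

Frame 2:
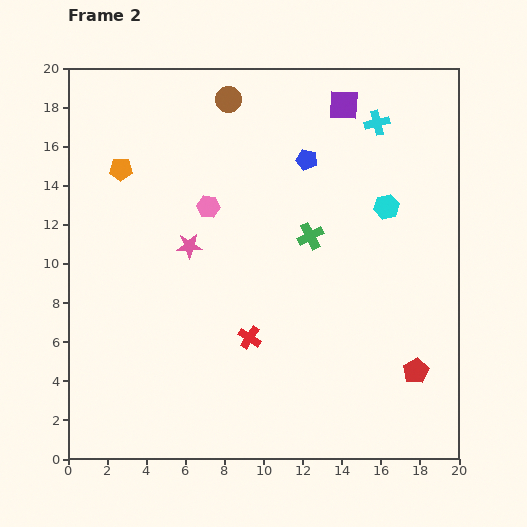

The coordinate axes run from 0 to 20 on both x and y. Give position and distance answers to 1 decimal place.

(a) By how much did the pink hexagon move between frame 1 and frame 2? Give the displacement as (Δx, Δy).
(3.6, 3.1)

The pink hexagon was at (3.6, 9.8) in frame 1 and (7.2, 12.9) in frame 2.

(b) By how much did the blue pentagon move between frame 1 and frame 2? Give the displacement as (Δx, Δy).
(2.7, 1.7)

The blue pentagon was at (9.5, 13.6) in frame 1 and (12.2, 15.3) in frame 2.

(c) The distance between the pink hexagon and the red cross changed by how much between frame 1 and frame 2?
+0.3

Distance in frame 1: 6.7. Distance in frame 2: 7.0.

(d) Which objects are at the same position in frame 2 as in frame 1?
the red cross, the cyan cross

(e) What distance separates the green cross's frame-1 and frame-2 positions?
5.4

The green cross moved from (7.6, 8.9) to (12.4, 11.4), a distance of √(4.8² + 2.5²) ≈ 5.4.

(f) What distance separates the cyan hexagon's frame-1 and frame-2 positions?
4.6

The cyan hexagon moved from (13.1, 16.2) to (16.3, 12.9), a distance of √(3.2² + 3.3²) ≈ 4.6.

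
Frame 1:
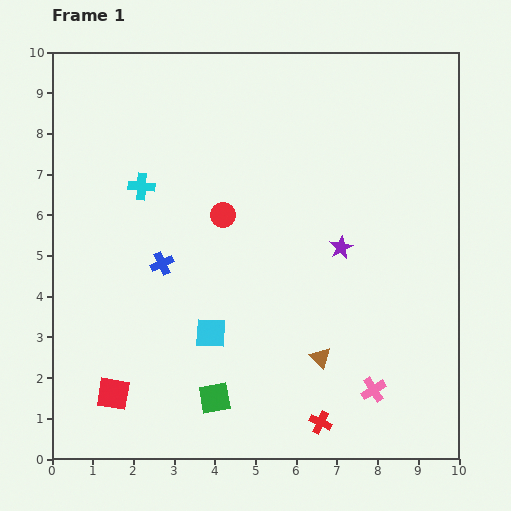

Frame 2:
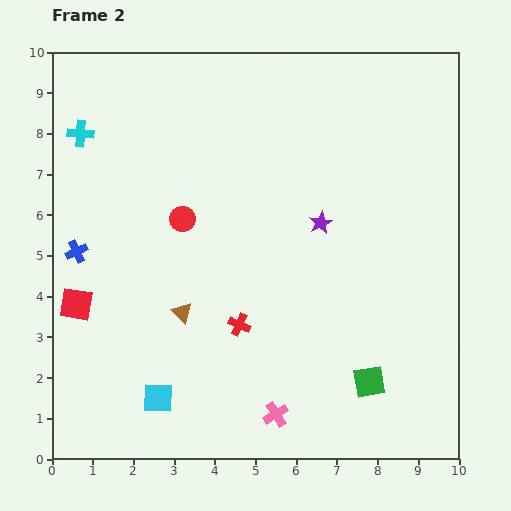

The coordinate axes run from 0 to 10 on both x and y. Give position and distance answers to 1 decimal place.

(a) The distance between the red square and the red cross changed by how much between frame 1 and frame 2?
-1.1

Distance in frame 1: 5.1. Distance in frame 2: 4.0.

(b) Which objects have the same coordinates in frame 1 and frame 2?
none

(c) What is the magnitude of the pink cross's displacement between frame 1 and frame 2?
2.5

The pink cross moved from (7.9, 1.7) to (5.5, 1.1), a distance of √(2.4² + 0.6²) ≈ 2.5.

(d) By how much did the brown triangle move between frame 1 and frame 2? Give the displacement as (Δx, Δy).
(-3.4, 1.1)

The brown triangle was at (6.6, 2.5) in frame 1 and (3.2, 3.6) in frame 2.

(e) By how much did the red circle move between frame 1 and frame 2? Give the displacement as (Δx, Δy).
(-1.0, -0.1)

The red circle was at (4.2, 6.0) in frame 1 and (3.2, 5.9) in frame 2.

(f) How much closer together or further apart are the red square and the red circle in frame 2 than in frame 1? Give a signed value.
-1.9

Distance in frame 1: 5.2. Distance in frame 2: 3.3.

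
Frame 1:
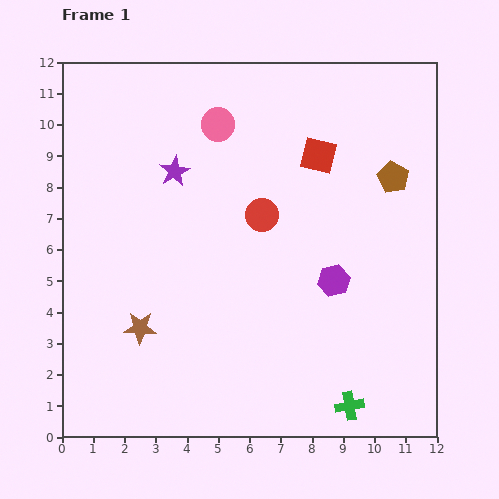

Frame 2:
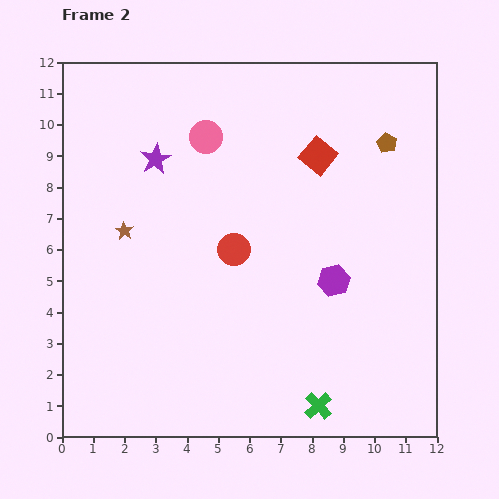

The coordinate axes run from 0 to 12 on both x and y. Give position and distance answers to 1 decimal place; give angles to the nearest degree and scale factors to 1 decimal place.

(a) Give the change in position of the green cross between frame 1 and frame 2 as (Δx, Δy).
(-1.0, 0.0)

The green cross was at (9.2, 1.0) in frame 1 and (8.2, 1.0) in frame 2.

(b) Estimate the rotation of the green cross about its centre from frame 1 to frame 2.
33° counter-clockwise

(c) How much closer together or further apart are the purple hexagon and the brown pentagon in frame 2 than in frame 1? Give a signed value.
+0.9

Distance in frame 1: 3.8. Distance in frame 2: 4.7.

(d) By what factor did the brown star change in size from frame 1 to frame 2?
0.6×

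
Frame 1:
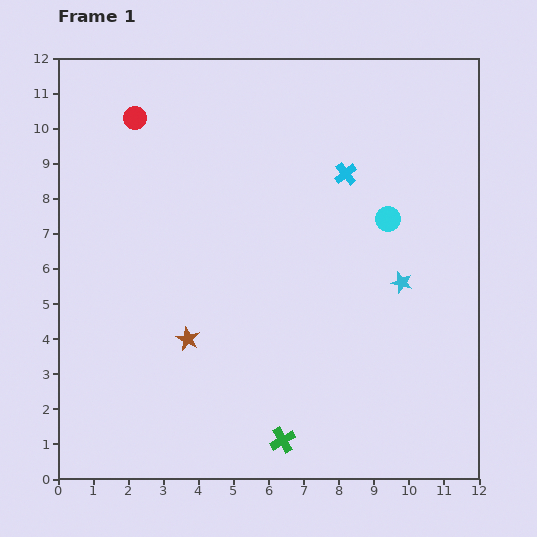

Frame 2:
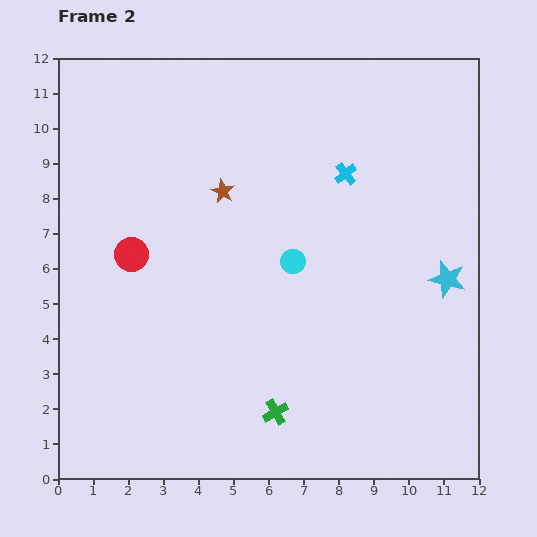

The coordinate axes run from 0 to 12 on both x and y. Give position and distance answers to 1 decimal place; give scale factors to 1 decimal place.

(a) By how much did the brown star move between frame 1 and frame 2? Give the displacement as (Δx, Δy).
(1.0, 4.2)

The brown star was at (3.7, 4.0) in frame 1 and (4.7, 8.2) in frame 2.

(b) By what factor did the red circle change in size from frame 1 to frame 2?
1.5×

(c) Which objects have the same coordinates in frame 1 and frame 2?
the cyan cross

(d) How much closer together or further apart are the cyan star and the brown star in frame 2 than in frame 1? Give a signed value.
+0.6

Distance in frame 1: 6.3. Distance in frame 2: 6.9.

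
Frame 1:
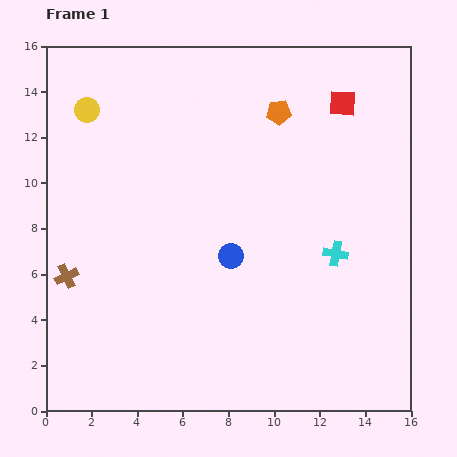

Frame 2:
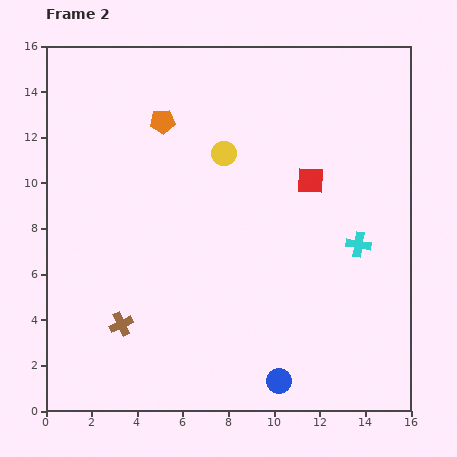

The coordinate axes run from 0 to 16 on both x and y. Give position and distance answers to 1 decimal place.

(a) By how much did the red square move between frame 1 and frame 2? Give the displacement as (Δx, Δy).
(-1.4, -3.4)

The red square was at (13.0, 13.5) in frame 1 and (11.6, 10.1) in frame 2.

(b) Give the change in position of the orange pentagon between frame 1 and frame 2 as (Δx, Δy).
(-5.1, -0.4)

The orange pentagon was at (10.2, 13.1) in frame 1 and (5.1, 12.7) in frame 2.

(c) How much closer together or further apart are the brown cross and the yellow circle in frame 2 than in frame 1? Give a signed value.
+1.3

Distance in frame 1: 7.4. Distance in frame 2: 8.7.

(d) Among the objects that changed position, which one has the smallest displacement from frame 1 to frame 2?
the cyan cross

(moved 1.1)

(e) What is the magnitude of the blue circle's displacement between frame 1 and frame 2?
5.9

The blue circle moved from (8.1, 6.8) to (10.2, 1.3), a distance of √(2.1² + 5.5²) ≈ 5.9.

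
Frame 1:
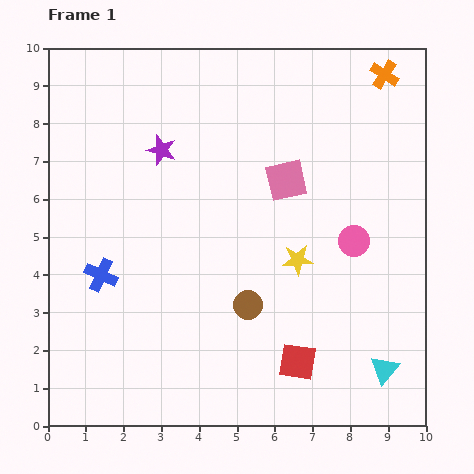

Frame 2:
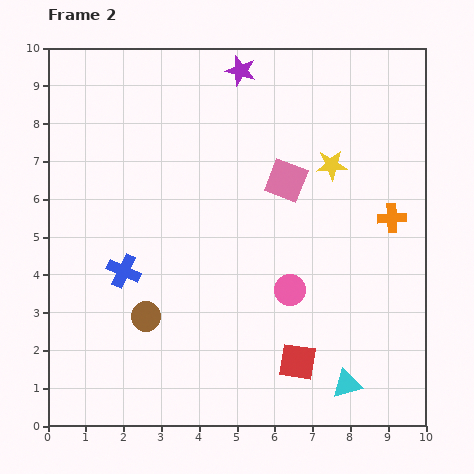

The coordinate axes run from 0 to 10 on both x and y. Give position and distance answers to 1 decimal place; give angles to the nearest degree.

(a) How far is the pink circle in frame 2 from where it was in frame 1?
2.1

The pink circle moved from (8.1, 4.9) to (6.4, 3.6), a distance of √(1.7² + 1.3²) ≈ 2.1.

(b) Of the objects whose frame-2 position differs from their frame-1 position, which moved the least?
the blue cross

(moved 0.6)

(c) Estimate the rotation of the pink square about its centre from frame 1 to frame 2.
33° clockwise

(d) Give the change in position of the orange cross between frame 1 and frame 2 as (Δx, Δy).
(0.2, -3.8)

The orange cross was at (8.9, 9.3) in frame 1 and (9.1, 5.5) in frame 2.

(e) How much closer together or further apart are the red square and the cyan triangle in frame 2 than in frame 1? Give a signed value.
-0.9

Distance in frame 1: 2.3. Distance in frame 2: 1.4.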